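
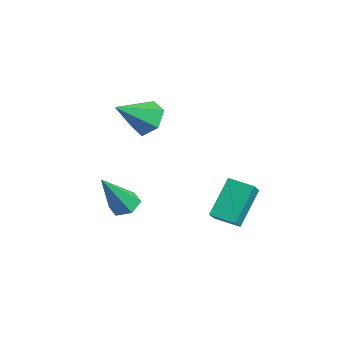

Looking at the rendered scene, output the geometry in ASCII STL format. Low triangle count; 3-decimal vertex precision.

solid 
facet normal -0.189 0.514 -0.837
outer loop
vertex 0.586 -0.588 -3.917
vertex 0.315 -0.142 -3.582
vertex 0.923 -0.114 -3.702
endloop
endfacet
facet normal 0.839 -0.512 -0.186
outer loop
vertex 0.586 -0.588 -3.917
vertex 0.923 -0.114 -3.702
vertex 0.685 -1.138 -1.958
endloop
endfacet
facet normal -0.189 0.514 -0.837
outer loop
vertex 0.923 -0.114 -3.702
vertex 0.315 -0.142 -3.582
vertex 0.652 0.332 -3.367
endloop
endfacet
facet normal 0.898 0.315 0.307
outer loop
vertex 0.923 -0.114 -3.702
vertex 0.652 0.332 -3.367
vertex 0.685 -1.138 -1.958
endloop
endfacet
facet normal -0.189 0.514 -0.837
outer loop
vertex 0.652 0.332 -3.367
vertex 0.315 -0.142 -3.582
vertex 0.045 0.304 -3.247
endloop
endfacet
facet normal 0.110 0.689 0.716
outer loop
vertex 0.652 0.332 -3.367
vertex 0.045 0.304 -3.247
vertex 0.685 -1.138 -1.958
endloop
endfacet
facet normal -0.191 0.513 -0.837
outer loop
vertex 0.045 0.304 -3.247
vertex 0.315 -0.142 -3.582
vertex -0.292 -0.171 -3.461
endloop
endfacet
facet normal -0.737 0.238 0.632
outer loop
vertex 0.045 0.304 -3.247
vertex -0.292 -0.171 -3.461
vertex 0.685 -1.138 -1.958
endloop
endfacet
facet normal -0.191 0.513 -0.837
outer loop
vertex -0.292 -0.171 -3.461
vertex 0.315 -0.142 -3.582
vertex -0.021 -0.616 -3.796
endloop
endfacet
facet normal -0.796 -0.589 0.138
outer loop
vertex -0.292 -0.171 -3.461
vertex -0.021 -0.616 -3.796
vertex 0.685 -1.138 -1.958
endloop
endfacet
facet normal -0.191 0.513 -0.837
outer loop
vertex -0.021 -0.616 -3.796
vertex 0.315 -0.142 -3.582
vertex 0.586 -0.588 -3.917
endloop
endfacet
facet normal -0.009 -0.963 -0.270
outer loop
vertex -0.021 -0.616 -3.796
vertex 0.586 -0.588 -3.917
vertex 0.685 -1.138 -1.958
endloop
endfacet
facet normal -0.665 0.444 -0.600
outer loop
vertex 0.185 4.014 -3.417
vertex 0.856 4.723 -3.636
vertex 0.759 3.054 -4.763
endloop
endfacet
facet normal -0.670 -0.709 0.220
outer loop
vertex 1.624 2.477 -3.984
vertex 0.185 4.014 -3.417
vertex 0.759 3.054 -4.763
endloop
endfacet
facet normal -0.666 0.444 -0.600
outer loop
vertex 0.759 3.054 -4.763
vertex 0.856 4.723 -3.636
vertex 1.429 3.763 -4.983
endloop
endfacet
facet normal 0.327 -0.548 -0.770
outer loop
vertex 1.429 3.763 -4.983
vertex 1.624 2.477 -3.984
vertex 0.759 3.054 -4.763
endloop
endfacet
facet normal -0.328 0.548 0.770
outer loop
vertex 0.185 4.014 -3.417
vertex 1.721 4.146 -2.857
vertex 0.856 4.723 -3.636
endloop
endfacet
facet normal -0.670 -0.709 0.220
outer loop
vertex 1.051 3.437 -2.637
vertex 0.185 4.014 -3.417
vertex 1.624 2.477 -3.984
endloop
endfacet
facet normal -0.328 0.548 0.769
outer loop
vertex 1.051 3.437 -2.637
vertex 1.721 4.146 -2.857
vertex 0.185 4.014 -3.417
endloop
endfacet
facet normal 0.671 0.709 -0.220
outer loop
vertex 0.856 4.723 -3.636
vertex 1.721 4.146 -2.857
vertex 1.429 3.763 -4.983
endloop
endfacet
facet normal 0.328 -0.548 -0.769
outer loop
vertex 2.295 3.186 -4.203
vertex 1.624 2.477 -3.984
vertex 1.429 3.763 -4.983
endloop
endfacet
facet normal 0.670 0.709 -0.220
outer loop
vertex 1.429 3.763 -4.983
vertex 1.721 4.146 -2.857
vertex 2.295 3.186 -4.203
endloop
endfacet
facet normal 0.665 -0.444 0.600
outer loop
vertex 2.295 3.186 -4.203
vertex 1.051 3.437 -2.637
vertex 1.624 2.477 -3.984
endloop
endfacet
facet normal 0.666 -0.443 0.600
outer loop
vertex 1.721 4.146 -2.857
vertex 1.051 3.437 -2.637
vertex 2.295 3.186 -4.203
endloop
endfacet
facet normal -0.128 0.816 -0.563
outer loop
vertex -0.15 1.287 -0.292
vertex -0.962 1.223 -0.2
vertex -0.522 1.661 0.335
endloop
endfacet
facet normal 0.858 -0.009 0.514
outer loop
vertex -0.15 1.287 -0.292
vertex -0.522 1.661 0.335
vertex -0.758 -0.083 0.7
endloop
endfacet
facet normal -0.128 0.816 -0.563
outer loop
vertex -0.522 1.661 0.335
vertex -0.962 1.223 -0.2
vertex -1.334 1.598 0.428
endloop
endfacet
facet normal 0.097 0.191 0.977
outer loop
vertex -0.522 1.661 0.335
vertex -1.334 1.598 0.428
vertex -0.758 -0.083 0.7
endloop
endfacet
facet normal -0.127 0.817 -0.563
outer loop
vertex -1.334 1.598 0.428
vertex -0.962 1.223 -0.2
vertex -1.775 1.16 -0.108
endloop
endfacet
facet normal -0.710 -0.131 0.692
outer loop
vertex -1.334 1.598 0.428
vertex -1.775 1.16 -0.108
vertex -0.758 -0.083 0.7
endloop
endfacet
facet normal -0.127 0.817 -0.563
outer loop
vertex -1.775 1.16 -0.108
vertex -0.962 1.223 -0.2
vertex -1.403 0.786 -0.735
endloop
endfacet
facet normal -0.754 -0.654 -0.057
outer loop
vertex -1.775 1.16 -0.108
vertex -1.403 0.786 -0.735
vertex -0.758 -0.083 0.7
endloop
endfacet
facet normal -0.128 0.817 -0.562
outer loop
vertex -1.403 0.786 -0.735
vertex -0.962 1.223 -0.2
vertex -0.591 0.849 -0.828
endloop
endfacet
facet normal 0.007 -0.854 -0.520
outer loop
vertex -1.403 0.786 -0.735
vertex -0.591 0.849 -0.828
vertex -0.758 -0.083 0.7
endloop
endfacet
facet normal -0.128 0.817 -0.562
outer loop
vertex -0.591 0.849 -0.828
vertex -0.962 1.223 -0.2
vertex -0.15 1.287 -0.292
endloop
endfacet
facet normal 0.814 -0.531 -0.235
outer loop
vertex -0.591 0.849 -0.828
vertex -0.15 1.287 -0.292
vertex -0.758 -0.083 0.7
endloop
endfacet

endsolid


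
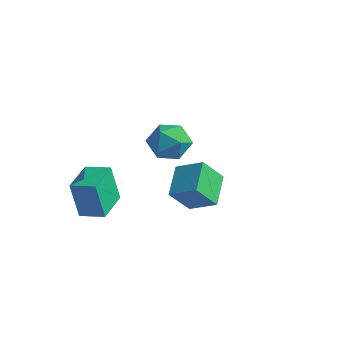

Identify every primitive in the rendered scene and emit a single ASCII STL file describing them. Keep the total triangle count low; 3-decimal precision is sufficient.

solid 
facet normal -0.937 -0.268 -0.223
outer loop
vertex -0.942 -3.493 1.07
vertex -1.327 -2.117 1.032
vertex -0.589 -3.437 -0.48
endloop
endfacet
facet normal 0.270 -0.963 0.027
outer loop
vertex 0.367 -3.163 -0.252
vertex -0.942 -3.493 1.07
vertex -0.589 -3.437 -0.48
endloop
endfacet
facet normal -0.937 -0.268 -0.223
outer loop
vertex -0.589 -3.437 -0.48
vertex -1.327 -2.117 1.032
vertex -0.974 -2.06 -0.517
endloop
endfacet
facet normal 0.222 0.036 -0.974
outer loop
vertex -0.974 -2.06 -0.517
vertex 0.367 -3.163 -0.252
vertex -0.589 -3.437 -0.48
endloop
endfacet
facet normal -0.222 -0.035 0.974
outer loop
vertex -0.942 -3.493 1.07
vertex -0.371 -1.843 1.26
vertex -1.327 -2.117 1.032
endloop
endfacet
facet normal 0.269 -0.963 0.026
outer loop
vertex 0.014 -3.22 1.297
vertex -0.942 -3.493 1.07
vertex 0.367 -3.163 -0.252
endloop
endfacet
facet normal -0.221 -0.036 0.975
outer loop
vertex 0.014 -3.22 1.297
vertex -0.371 -1.843 1.26
vertex -0.942 -3.493 1.07
endloop
endfacet
facet normal -0.270 0.963 -0.026
outer loop
vertex -1.327 -2.117 1.032
vertex -0.371 -1.843 1.26
vertex -0.974 -2.06 -0.517
endloop
endfacet
facet normal 0.221 0.035 -0.975
outer loop
vertex -0.018 -1.787 -0.29
vertex 0.367 -3.163 -0.252
vertex -0.974 -2.06 -0.517
endloop
endfacet
facet normal -0.269 0.963 -0.026
outer loop
vertex -0.974 -2.06 -0.517
vertex -0.371 -1.843 1.26
vertex -0.018 -1.787 -0.29
endloop
endfacet
facet normal 0.937 0.268 0.223
outer loop
vertex -0.018 -1.787 -0.29
vertex 0.014 -3.22 1.297
vertex 0.367 -3.163 -0.252
endloop
endfacet
facet normal 0.937 0.268 0.223
outer loop
vertex -0.371 -1.843 1.26
vertex 0.014 -3.22 1.297
vertex -0.018 -1.787 -0.29
endloop
endfacet
facet normal -0.348 -0.501 0.793
outer loop
vertex 3.703 -1.904 3.507
vertex 2.706 -2.119 2.934
vertex 4.227 -3.037 3.021
endloop
endfacet
facet normal 0.852 0.184 0.490
outer loop
vertex 4.654 -2.421 2.046
vertex 3.703 -1.904 3.507
vertex 4.227 -3.037 3.021
endloop
endfacet
facet normal -0.347 -0.501 0.793
outer loop
vertex 4.227 -3.037 3.021
vertex 2.706 -2.119 2.934
vertex 3.229 -3.252 2.448
endloop
endfacet
facet normal 0.391 -0.846 -0.363
outer loop
vertex 3.229 -3.252 2.448
vertex 4.654 -2.421 2.046
vertex 4.227 -3.037 3.021
endloop
endfacet
facet normal -0.391 0.846 0.363
outer loop
vertex 3.703 -1.904 3.507
vertex 3.133 -1.503 1.959
vertex 2.706 -2.119 2.934
endloop
endfacet
facet normal 0.852 0.183 0.490
outer loop
vertex 4.131 -1.288 2.532
vertex 3.703 -1.904 3.507
vertex 4.654 -2.421 2.046
endloop
endfacet
facet normal -0.391 0.846 0.363
outer loop
vertex 4.131 -1.288 2.532
vertex 3.133 -1.503 1.959
vertex 3.703 -1.904 3.507
endloop
endfacet
facet normal -0.853 -0.184 -0.489
outer loop
vertex 2.706 -2.119 2.934
vertex 3.133 -1.503 1.959
vertex 3.229 -3.252 2.448
endloop
endfacet
facet normal 0.391 -0.846 -0.363
outer loop
vertex 3.657 -2.636 1.473
vertex 4.654 -2.421 2.046
vertex 3.229 -3.252 2.448
endloop
endfacet
facet normal -0.852 -0.184 -0.490
outer loop
vertex 3.229 -3.252 2.448
vertex 3.133 -1.503 1.959
vertex 3.657 -2.636 1.473
endloop
endfacet
facet normal 0.348 0.501 -0.793
outer loop
vertex 3.657 -2.636 1.473
vertex 4.131 -1.288 2.532
vertex 4.654 -2.421 2.046
endloop
endfacet
facet normal 0.347 0.501 -0.793
outer loop
vertex 3.133 -1.503 1.959
vertex 4.131 -1.288 2.532
vertex 3.657 -2.636 1.473
endloop
endfacet
facet normal -0.730 0.683 0.017
outer loop
vertex -0.789 1.556 0.428
vertex -0.736 1.59 1.351
vertex -0.217 2.157 0.836
endloop
endfacet
facet normal -0.350 0.731 -0.586
outer loop
vertex -0.789 1.556 0.428
vertex -0.217 2.157 0.836
vertex 0.061 1.69 0.087
endloop
endfacet
facet normal -0.384 0.100 -0.918
outer loop
vertex -0.789 1.556 0.428
vertex 0.061 1.69 0.087
vertex -0.287 0.834 0.139
endloop
endfacet
facet normal -0.784 -0.337 -0.521
outer loop
vertex -0.789 1.556 0.428
vertex -0.287 0.834 0.139
vertex -0.779 0.772 0.92
endloop
endfacet
facet normal -0.998 0.023 0.056
outer loop
vertex -0.789 1.556 0.428
vertex -0.779 0.772 0.92
vertex -0.736 1.59 1.351
endloop
endfacet
facet normal 0.330 0.851 -0.408
outer loop
vertex 0.061 1.69 0.087
vertex -0.217 2.157 0.836
vertex 0.639 1.808 0.8
endloop
endfacet
facet normal -0.284 0.774 0.566
outer loop
vertex -0.217 2.157 0.836
vertex -0.736 1.59 1.351
vertex 0.147 1.746 1.581
endloop
endfacet
facet normal -0.718 -0.295 0.631
outer loop
vertex -0.736 1.59 1.351
vertex -0.779 0.772 0.92
vertex -0.201 0.89 1.633
endloop
endfacet
facet normal -0.371 -0.878 -0.303
outer loop
vertex -0.779 0.772 0.92
vertex -0.287 0.834 0.139
vertex 0.077 0.423 0.884
endloop
endfacet
facet normal 0.276 -0.170 -0.946
outer loop
vertex -0.287 0.834 0.139
vertex 0.061 1.69 0.087
vertex 0.596 0.99 0.369
endloop
endfacet
facet normal 0.784 0.337 0.521
outer loop
vertex 0.649 1.024 1.292
vertex 0.639 1.808 0.8
vertex 0.147 1.746 1.581
endloop
endfacet
facet normal 0.384 -0.100 0.918
outer loop
vertex 0.649 1.024 1.292
vertex 0.147 1.746 1.581
vertex -0.201 0.89 1.633
endloop
endfacet
facet normal 0.350 -0.731 0.586
outer loop
vertex 0.649 1.024 1.292
vertex -0.201 0.89 1.633
vertex 0.077 0.423 0.884
endloop
endfacet
facet normal 0.730 -0.683 -0.017
outer loop
vertex 0.649 1.024 1.292
vertex 0.077 0.423 0.884
vertex 0.596 0.99 0.369
endloop
endfacet
facet normal 0.998 -0.023 -0.056
outer loop
vertex 0.649 1.024 1.292
vertex 0.596 0.99 0.369
vertex 0.639 1.808 0.8
endloop
endfacet
facet normal 0.371 0.878 0.303
outer loop
vertex 0.147 1.746 1.581
vertex 0.639 1.808 0.8
vertex -0.217 2.157 0.836
endloop
endfacet
facet normal -0.276 0.170 0.946
outer loop
vertex -0.201 0.89 1.633
vertex 0.147 1.746 1.581
vertex -0.736 1.59 1.351
endloop
endfacet
facet normal -0.330 -0.851 0.408
outer loop
vertex 0.077 0.423 0.884
vertex -0.201 0.89 1.633
vertex -0.779 0.772 0.92
endloop
endfacet
facet normal 0.284 -0.774 -0.566
outer loop
vertex 0.596 0.99 0.369
vertex 0.077 0.423 0.884
vertex -0.287 0.834 0.139
endloop
endfacet
facet normal 0.718 0.295 -0.631
outer loop
vertex 0.639 1.808 0.8
vertex 0.596 0.99 0.369
vertex 0.061 1.69 0.087
endloop
endfacet

endsolid


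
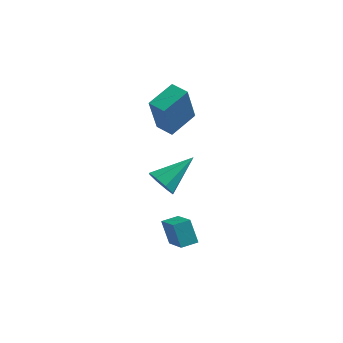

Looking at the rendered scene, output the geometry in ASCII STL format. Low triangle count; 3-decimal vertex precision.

solid 
facet normal -0.603 -0.640 -0.477
outer loop
vertex -2.801 -3.795 0.776
vertex -3.335 -3.71 1.337
vertex -3.182 -3.351 0.662
endloop
endfacet
facet normal 0.658 0.400 -0.638
outer loop
vertex -2.801 -3.795 0.776
vertex -3.182 -3.351 0.662
vertex -2.165 -2.47 2.263
endloop
endfacet
facet normal -0.602 -0.640 -0.477
outer loop
vertex -3.182 -3.351 0.662
vertex -3.335 -3.71 1.337
vertex -3.654 -3.117 0.944
endloop
endfacet
facet normal 0.102 0.843 -0.529
outer loop
vertex -3.182 -3.351 0.662
vertex -3.654 -3.117 0.944
vertex -2.165 -2.47 2.263
endloop
endfacet
facet normal -0.604 -0.640 -0.475
outer loop
vertex -3.654 -3.117 0.944
vertex -3.335 -3.71 1.337
vertex -3.938 -3.23 1.457
endloop
endfacet
facet normal -0.389 0.921 -0.013
outer loop
vertex -3.654 -3.117 0.944
vertex -3.938 -3.23 1.457
vertex -2.165 -2.47 2.263
endloop
endfacet
facet normal -0.604 -0.639 -0.477
outer loop
vertex -3.938 -3.23 1.457
vertex -3.335 -3.71 1.337
vertex -3.869 -3.625 1.899
endloop
endfacet
facet normal -0.530 0.590 0.610
outer loop
vertex -3.938 -3.23 1.457
vertex -3.869 -3.625 1.899
vertex -2.165 -2.47 2.263
endloop
endfacet
facet normal -0.604 -0.639 -0.477
outer loop
vertex -3.869 -3.625 1.899
vertex -3.335 -3.71 1.337
vertex -3.488 -4.07 2.013
endloop
endfacet
facet normal -0.238 0.045 0.970
outer loop
vertex -3.869 -3.625 1.899
vertex -3.488 -4.07 2.013
vertex -2.165 -2.47 2.263
endloop
endfacet
facet normal -0.602 -0.640 -0.477
outer loop
vertex -3.488 -4.07 2.013
vertex -3.335 -3.71 1.337
vertex -3.016 -4.304 1.731
endloop
endfacet
facet normal 0.318 -0.397 0.861
outer loop
vertex -3.488 -4.07 2.013
vertex -3.016 -4.304 1.731
vertex -2.165 -2.47 2.263
endloop
endfacet
facet normal -0.603 -0.640 -0.476
outer loop
vertex -3.016 -4.304 1.731
vertex -3.335 -3.71 1.337
vertex -2.732 -4.19 1.218
endloop
endfacet
facet normal 0.810 -0.475 0.343
outer loop
vertex -3.016 -4.304 1.731
vertex -2.732 -4.19 1.218
vertex -2.165 -2.47 2.263
endloop
endfacet
facet normal -0.603 -0.639 -0.477
outer loop
vertex -2.732 -4.19 1.218
vertex -3.335 -3.71 1.337
vertex -2.801 -3.795 0.776
endloop
endfacet
facet normal 0.950 -0.145 -0.277
outer loop
vertex -2.732 -4.19 1.218
vertex -2.801 -3.795 0.776
vertex -2.165 -2.47 2.263
endloop
endfacet
facet normal -0.448 0.702 -0.553
outer loop
vertex -3.453 -3.121 -1.819
vertex -2.795 -2.653 -1.758
vertex -2.999 -3.628 -2.831
endloop
endfacet
facet normal -0.812 -0.578 -0.075
outer loop
vertex -2.245 -4.807 -1.902
vertex -3.453 -3.121 -1.819
vertex -2.999 -3.628 -2.831
endloop
endfacet
facet normal -0.448 0.702 -0.553
outer loop
vertex -2.999 -3.628 -2.831
vertex -2.795 -2.653 -1.758
vertex -2.341 -3.16 -2.77
endloop
endfacet
facet normal 0.373 -0.416 -0.830
outer loop
vertex -2.341 -3.16 -2.77
vertex -2.245 -4.807 -1.902
vertex -2.999 -3.628 -2.831
endloop
endfacet
facet normal -0.373 0.416 0.830
outer loop
vertex -3.453 -3.121 -1.819
vertex -2.041 -3.832 -0.829
vertex -2.795 -2.653 -1.758
endloop
endfacet
facet normal -0.812 -0.578 -0.075
outer loop
vertex -2.699 -4.3 -0.89
vertex -3.453 -3.121 -1.819
vertex -2.245 -4.807 -1.902
endloop
endfacet
facet normal -0.373 0.416 0.830
outer loop
vertex -2.699 -4.3 -0.89
vertex -2.041 -3.832 -0.829
vertex -3.453 -3.121 -1.819
endloop
endfacet
facet normal 0.812 0.578 0.075
outer loop
vertex -2.795 -2.653 -1.758
vertex -2.041 -3.832 -0.829
vertex -2.341 -3.16 -2.77
endloop
endfacet
facet normal 0.373 -0.416 -0.830
outer loop
vertex -1.587 -4.339 -1.841
vertex -2.245 -4.807 -1.902
vertex -2.341 -3.16 -2.77
endloop
endfacet
facet normal 0.812 0.578 0.075
outer loop
vertex -2.341 -3.16 -2.77
vertex -2.041 -3.832 -0.829
vertex -1.587 -4.339 -1.841
endloop
endfacet
facet normal 0.448 -0.702 0.553
outer loop
vertex -1.587 -4.339 -1.841
vertex -2.699 -4.3 -0.89
vertex -2.245 -4.807 -1.902
endloop
endfacet
facet normal 0.448 -0.702 0.553
outer loop
vertex -2.041 -3.832 -0.829
vertex -2.699 -4.3 -0.89
vertex -1.587 -4.339 -1.841
endloop
endfacet
facet normal -0.850 0.525 0.043
outer loop
vertex -4.788 0.744 2.956
vertex -3.976 2.023 3.404
vertex -4.543 1.31 0.896
endloop
endfacet
facet normal -0.514 -0.810 -0.284
outer loop
vertex -3.744 0.817 0.856
vertex -4.788 0.744 2.956
vertex -4.543 1.31 0.896
endloop
endfacet
facet normal -0.850 0.525 0.043
outer loop
vertex -4.543 1.31 0.896
vertex -3.976 2.023 3.404
vertex -3.731 2.589 1.345
endloop
endfacet
facet normal 0.115 0.263 -0.958
outer loop
vertex -3.731 2.589 1.345
vertex -3.744 0.817 0.856
vertex -4.543 1.31 0.896
endloop
endfacet
facet normal -0.114 -0.263 0.958
outer loop
vertex -4.788 0.744 2.956
vertex -3.177 1.53 3.364
vertex -3.976 2.023 3.404
endloop
endfacet
facet normal -0.514 -0.809 -0.284
outer loop
vertex -3.989 0.251 2.915
vertex -4.788 0.744 2.956
vertex -3.744 0.817 0.856
endloop
endfacet
facet normal -0.114 -0.264 0.958
outer loop
vertex -3.989 0.251 2.915
vertex -3.177 1.53 3.364
vertex -4.788 0.744 2.956
endloop
endfacet
facet normal 0.514 0.810 0.284
outer loop
vertex -3.976 2.023 3.404
vertex -3.177 1.53 3.364
vertex -3.731 2.589 1.345
endloop
endfacet
facet normal 0.113 0.264 -0.958
outer loop
vertex -2.932 2.096 1.304
vertex -3.744 0.817 0.856
vertex -3.731 2.589 1.345
endloop
endfacet
facet normal 0.514 0.810 0.284
outer loop
vertex -3.731 2.589 1.345
vertex -3.177 1.53 3.364
vertex -2.932 2.096 1.304
endloop
endfacet
facet normal 0.850 -0.525 -0.043
outer loop
vertex -2.932 2.096 1.304
vertex -3.989 0.251 2.915
vertex -3.744 0.817 0.856
endloop
endfacet
facet normal 0.850 -0.525 -0.043
outer loop
vertex -3.177 1.53 3.364
vertex -3.989 0.251 2.915
vertex -2.932 2.096 1.304
endloop
endfacet

endsolid


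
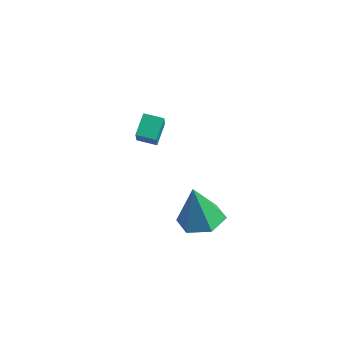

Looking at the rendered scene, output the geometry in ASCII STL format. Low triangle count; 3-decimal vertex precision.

solid 
facet normal -0.938 -0.315 0.145
outer loop
vertex -1.646 1.572 0.734
vertex -1.865 2.501 1.339
vertex -2.0 2.156 -0.289
endloop
endfacet
facet normal 0.193 -0.822 -0.536
outer loop
vertex -1.155 2.439 -0.419
vertex -1.646 1.572 0.734
vertex -2.0 2.156 -0.289
endloop
endfacet
facet normal -0.938 -0.315 0.144
outer loop
vertex -2.0 2.156 -0.289
vertex -1.865 2.501 1.339
vertex -2.218 3.084 0.316
endloop
endfacet
facet normal -0.287 0.475 -0.832
outer loop
vertex -2.218 3.084 0.316
vertex -1.155 2.439 -0.419
vertex -2.0 2.156 -0.289
endloop
endfacet
facet normal 0.287 -0.474 0.832
outer loop
vertex -1.646 1.572 0.734
vertex -1.02 2.784 1.209
vertex -1.865 2.501 1.339
endloop
endfacet
facet normal 0.194 -0.822 -0.535
outer loop
vertex -0.802 1.856 0.604
vertex -1.646 1.572 0.734
vertex -1.155 2.439 -0.419
endloop
endfacet
facet normal 0.288 -0.475 0.832
outer loop
vertex -0.802 1.856 0.604
vertex -1.02 2.784 1.209
vertex -1.646 1.572 0.734
endloop
endfacet
facet normal -0.193 0.822 0.535
outer loop
vertex -1.865 2.501 1.339
vertex -1.02 2.784 1.209
vertex -2.218 3.084 0.316
endloop
endfacet
facet normal -0.288 0.474 -0.832
outer loop
vertex -1.374 3.368 0.186
vertex -1.155 2.439 -0.419
vertex -2.218 3.084 0.316
endloop
endfacet
facet normal -0.194 0.822 0.536
outer loop
vertex -2.218 3.084 0.316
vertex -1.02 2.784 1.209
vertex -1.374 3.368 0.186
endloop
endfacet
facet normal 0.938 0.315 -0.144
outer loop
vertex -1.374 3.368 0.186
vertex -0.802 1.856 0.604
vertex -1.155 2.439 -0.419
endloop
endfacet
facet normal 0.938 0.315 -0.145
outer loop
vertex -1.02 2.784 1.209
vertex -0.802 1.856 0.604
vertex -1.374 3.368 0.186
endloop
endfacet
facet normal 0.199 0.038 -0.979
outer loop
vertex 4.52 -1.237 0.974
vertex 3.643 -1.675 0.779
vertex 3.704 -0.678 0.83
endloop
endfacet
facet normal 0.406 0.733 0.546
outer loop
vertex 4.52 -1.237 0.974
vertex 3.704 -0.678 0.83
vertex 3.277 -1.745 2.581
endloop
endfacet
facet normal 0.199 0.038 -0.979
outer loop
vertex 3.704 -0.678 0.83
vertex 3.643 -1.675 0.779
vertex 2.826 -1.117 0.635
endloop
endfacet
facet normal -0.480 0.796 0.368
outer loop
vertex 3.704 -0.678 0.83
vertex 2.826 -1.117 0.635
vertex 3.277 -1.745 2.581
endloop
endfacet
facet normal 0.199 0.038 -0.979
outer loop
vertex 2.826 -1.117 0.635
vertex 3.643 -1.675 0.779
vertex 2.765 -2.113 0.584
endloop
endfacet
facet normal -0.970 0.047 0.240
outer loop
vertex 2.826 -1.117 0.635
vertex 2.765 -2.113 0.584
vertex 3.277 -1.745 2.581
endloop
endfacet
facet normal 0.199 0.038 -0.979
outer loop
vertex 2.765 -2.113 0.584
vertex 3.643 -1.675 0.779
vertex 3.582 -2.672 0.728
endloop
endfacet
facet normal -0.575 -0.766 0.288
outer loop
vertex 2.765 -2.113 0.584
vertex 3.582 -2.672 0.728
vertex 3.277 -1.745 2.581
endloop
endfacet
facet normal 0.199 0.038 -0.979
outer loop
vertex 3.582 -2.672 0.728
vertex 3.643 -1.675 0.779
vertex 4.459 -2.234 0.923
endloop
endfacet
facet normal 0.310 -0.829 0.466
outer loop
vertex 3.582 -2.672 0.728
vertex 4.459 -2.234 0.923
vertex 3.277 -1.745 2.581
endloop
endfacet
facet normal 0.199 0.038 -0.979
outer loop
vertex 4.459 -2.234 0.923
vertex 3.643 -1.675 0.779
vertex 4.52 -1.237 0.974
endloop
endfacet
facet normal 0.800 -0.079 0.594
outer loop
vertex 4.459 -2.234 0.923
vertex 4.52 -1.237 0.974
vertex 3.277 -1.745 2.581
endloop
endfacet

endsolid


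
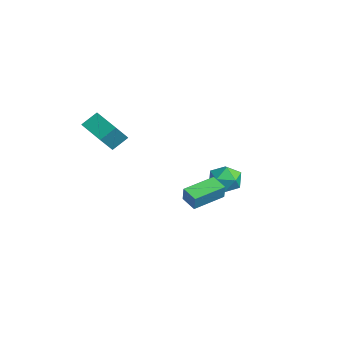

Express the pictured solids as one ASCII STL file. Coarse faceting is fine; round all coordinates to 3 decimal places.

solid 
facet normal -0.241 0.545 0.803
outer loop
vertex -0.292 4.158 -2.002
vertex -1.209 3.558 -1.87
vertex -0.271 3.247 -1.378
endloop
endfacet
facet normal 0.468 0.507 0.724
outer loop
vertex -0.292 4.158 -2.002
vertex -0.271 3.247 -1.378
vertex 0.563 3.463 -2.068
endloop
endfacet
facet normal 0.632 0.770 0.083
outer loop
vertex -0.292 4.158 -2.002
vertex 0.563 3.463 -2.068
vertex 0.141 3.908 -2.986
endloop
endfacet
facet normal 0.025 0.971 -0.236
outer loop
vertex -0.292 4.158 -2.002
vertex 0.141 3.908 -2.986
vertex -0.955 3.966 -2.863
endloop
endfacet
facet normal -0.514 0.832 0.210
outer loop
vertex -0.292 4.158 -2.002
vertex -0.955 3.966 -2.863
vertex -1.209 3.558 -1.87
endloop
endfacet
facet normal 0.654 -0.182 0.734
outer loop
vertex 0.563 3.463 -2.068
vertex -0.271 3.247 -1.378
vertex 0.175 2.434 -1.977
endloop
endfacet
facet normal -0.492 -0.120 0.862
outer loop
vertex -0.271 3.247 -1.378
vertex -1.209 3.558 -1.87
vertex -0.921 2.492 -1.854
endloop
endfacet
facet normal -0.934 0.344 -0.098
outer loop
vertex -1.209 3.558 -1.87
vertex -0.955 3.966 -2.863
vertex -1.343 2.937 -2.772
endloop
endfacet
facet normal -0.062 0.570 -0.819
outer loop
vertex -0.955 3.966 -2.863
vertex 0.141 3.908 -2.986
vertex -0.509 3.153 -3.462
endloop
endfacet
facet normal 0.921 0.244 -0.305
outer loop
vertex 0.141 3.908 -2.986
vertex 0.563 3.463 -2.068
vertex 0.429 2.842 -2.97
endloop
endfacet
facet normal -0.025 -0.971 0.236
outer loop
vertex -0.488 2.242 -2.838
vertex 0.175 2.434 -1.977
vertex -0.921 2.492 -1.854
endloop
endfacet
facet normal -0.632 -0.770 -0.083
outer loop
vertex -0.488 2.242 -2.838
vertex -0.921 2.492 -1.854
vertex -1.343 2.937 -2.772
endloop
endfacet
facet normal -0.468 -0.507 -0.724
outer loop
vertex -0.488 2.242 -2.838
vertex -1.343 2.937 -2.772
vertex -0.509 3.153 -3.462
endloop
endfacet
facet normal 0.241 -0.545 -0.803
outer loop
vertex -0.488 2.242 -2.838
vertex -0.509 3.153 -3.462
vertex 0.429 2.842 -2.97
endloop
endfacet
facet normal 0.514 -0.832 -0.210
outer loop
vertex -0.488 2.242 -2.838
vertex 0.429 2.842 -2.97
vertex 0.175 2.434 -1.977
endloop
endfacet
facet normal 0.062 -0.570 0.819
outer loop
vertex -0.921 2.492 -1.854
vertex 0.175 2.434 -1.977
vertex -0.271 3.247 -1.378
endloop
endfacet
facet normal -0.921 -0.244 0.305
outer loop
vertex -1.343 2.937 -2.772
vertex -0.921 2.492 -1.854
vertex -1.209 3.558 -1.87
endloop
endfacet
facet normal -0.654 0.182 -0.734
outer loop
vertex -0.509 3.153 -3.462
vertex -1.343 2.937 -2.772
vertex -0.955 3.966 -2.863
endloop
endfacet
facet normal 0.492 0.120 -0.862
outer loop
vertex 0.429 2.842 -2.97
vertex -0.509 3.153 -3.462
vertex 0.141 3.908 -2.986
endloop
endfacet
facet normal 0.934 -0.344 0.098
outer loop
vertex 0.175 2.434 -1.977
vertex 0.429 2.842 -2.97
vertex 0.563 3.463 -2.068
endloop
endfacet
facet normal -0.921 -0.256 0.294
outer loop
vertex 3.481 -0.863 -0.269
vertex 3.04 1.083 0.047
vertex 3.145 -0.78 -1.249
endloop
endfacet
facet normal 0.218 -0.963 -0.156
outer loop
vertex 4.14 -0.503 -1.567
vertex 3.481 -0.863 -0.269
vertex 3.145 -0.78 -1.249
endloop
endfacet
facet normal -0.921 -0.256 0.293
outer loop
vertex 3.145 -0.78 -1.249
vertex 3.04 1.083 0.047
vertex 2.705 1.166 -0.934
endloop
endfacet
facet normal -0.323 0.079 -0.943
outer loop
vertex 2.705 1.166 -0.934
vertex 4.14 -0.503 -1.567
vertex 3.145 -0.78 -1.249
endloop
endfacet
facet normal 0.324 -0.080 0.943
outer loop
vertex 3.481 -0.863 -0.269
vertex 4.035 1.36 -0.271
vertex 3.04 1.083 0.047
endloop
endfacet
facet normal 0.219 -0.963 -0.156
outer loop
vertex 4.475 -0.586 -0.586
vertex 3.481 -0.863 -0.269
vertex 4.14 -0.503 -1.567
endloop
endfacet
facet normal 0.323 -0.080 0.943
outer loop
vertex 4.475 -0.586 -0.586
vertex 4.035 1.36 -0.271
vertex 3.481 -0.863 -0.269
endloop
endfacet
facet normal -0.218 0.963 0.156
outer loop
vertex 3.04 1.083 0.047
vertex 4.035 1.36 -0.271
vertex 2.705 1.166 -0.934
endloop
endfacet
facet normal -0.323 0.080 -0.943
outer loop
vertex 3.699 1.443 -1.251
vertex 4.14 -0.503 -1.567
vertex 2.705 1.166 -0.934
endloop
endfacet
facet normal -0.219 0.963 0.156
outer loop
vertex 2.705 1.166 -0.934
vertex 4.035 1.36 -0.271
vertex 3.699 1.443 -1.251
endloop
endfacet
facet normal 0.921 0.256 -0.293
outer loop
vertex 3.699 1.443 -1.251
vertex 4.475 -0.586 -0.586
vertex 4.14 -0.503 -1.567
endloop
endfacet
facet normal 0.921 0.256 -0.294
outer loop
vertex 4.035 1.36 -0.271
vertex 4.475 -0.586 -0.586
vertex 3.699 1.443 -1.251
endloop
endfacet
facet normal -0.330 0.555 -0.764
outer loop
vertex -1.712 -3.325 2.835
vertex 0.085 -2.834 2.414
vertex -1.624 -4.275 2.107
endloop
endfacet
facet normal -0.941 -0.256 0.221
outer loop
vertex -1.105 -5.146 3.306
vertex -1.712 -3.325 2.835
vertex -1.624 -4.275 2.107
endloop
endfacet
facet normal -0.330 0.555 -0.764
outer loop
vertex -1.624 -4.275 2.107
vertex 0.085 -2.834 2.414
vertex 0.173 -3.784 1.686
endloop
endfacet
facet normal 0.074 -0.791 -0.607
outer loop
vertex 0.173 -3.784 1.686
vertex -1.105 -5.146 3.306
vertex -1.624 -4.275 2.107
endloop
endfacet
facet normal -0.074 0.791 0.607
outer loop
vertex -1.712 -3.325 2.835
vertex 0.604 -3.705 3.613
vertex 0.085 -2.834 2.414
endloop
endfacet
facet normal -0.941 -0.256 0.221
outer loop
vertex -1.193 -4.196 4.034
vertex -1.712 -3.325 2.835
vertex -1.105 -5.146 3.306
endloop
endfacet
facet normal -0.074 0.791 0.607
outer loop
vertex -1.193 -4.196 4.034
vertex 0.604 -3.705 3.613
vertex -1.712 -3.325 2.835
endloop
endfacet
facet normal 0.941 0.256 -0.221
outer loop
vertex 0.085 -2.834 2.414
vertex 0.604 -3.705 3.613
vertex 0.173 -3.784 1.686
endloop
endfacet
facet normal 0.074 -0.791 -0.607
outer loop
vertex 0.692 -4.655 2.885
vertex -1.105 -5.146 3.306
vertex 0.173 -3.784 1.686
endloop
endfacet
facet normal 0.941 0.256 -0.221
outer loop
vertex 0.173 -3.784 1.686
vertex 0.604 -3.705 3.613
vertex 0.692 -4.655 2.885
endloop
endfacet
facet normal 0.330 -0.555 0.764
outer loop
vertex 0.692 -4.655 2.885
vertex -1.193 -4.196 4.034
vertex -1.105 -5.146 3.306
endloop
endfacet
facet normal 0.330 -0.555 0.764
outer loop
vertex 0.604 -3.705 3.613
vertex -1.193 -4.196 4.034
vertex 0.692 -4.655 2.885
endloop
endfacet

endsolid


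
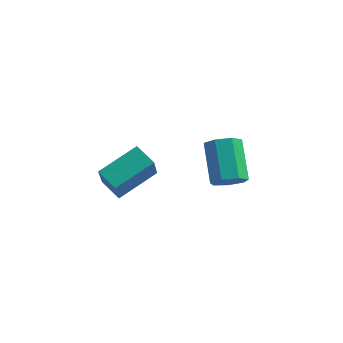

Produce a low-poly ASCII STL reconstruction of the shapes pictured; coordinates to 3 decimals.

solid 
facet normal 0.368 -0.691 -0.623
outer loop
vertex 3.582 -4.012 0.014
vertex 2.885 -4.23 -0.156
vertex 3.305 -3.706 -0.489
endloop
endfacet
facet normal 0.827 0.549 -0.122
outer loop
vertex 3.582 -4.012 0.014
vertex 3.305 -3.706 -0.489
vertex 2.893 -2.713 1.185
endloop
endfacet
facet normal 0.827 0.549 -0.122
outer loop
vertex 2.893 -2.713 1.185
vertex 3.305 -3.706 -0.489
vertex 2.616 -2.407 0.682
endloop
endfacet
facet normal -0.366 0.692 0.622
outer loop
vertex 2.893 -2.713 1.185
vertex 2.616 -2.407 0.682
vertex 2.195 -2.93 1.016
endloop
endfacet
facet normal 0.367 -0.690 -0.623
outer loop
vertex 3.305 -3.706 -0.489
vertex 2.885 -4.23 -0.156
vertex 2.712 -3.794 -0.741
endloop
endfacet
facet normal 0.183 0.710 -0.680
outer loop
vertex 3.305 -3.706 -0.489
vertex 2.712 -3.794 -0.741
vertex 2.616 -2.407 0.682
endloop
endfacet
facet normal 0.183 0.710 -0.680
outer loop
vertex 2.616 -2.407 0.682
vertex 2.712 -3.794 -0.741
vertex 2.022 -2.495 0.43
endloop
endfacet
facet normal -0.366 0.692 0.622
outer loop
vertex 2.616 -2.407 0.682
vertex 2.022 -2.495 0.43
vertex 2.195 -2.93 1.016
endloop
endfacet
facet normal 0.366 -0.691 -0.623
outer loop
vertex 2.712 -3.794 -0.741
vertex 2.885 -4.23 -0.156
vertex 2.248 -4.21 -0.552
endloop
endfacet
facet normal -0.598 0.337 -0.727
outer loop
vertex 2.712 -3.794 -0.741
vertex 2.248 -4.21 -0.552
vertex 2.022 -2.495 0.43
endloop
endfacet
facet normal -0.599 0.337 -0.726
outer loop
vertex 2.022 -2.495 0.43
vertex 2.248 -4.21 -0.552
vertex 1.559 -2.911 0.619
endloop
endfacet
facet normal -0.368 0.692 0.622
outer loop
vertex 2.022 -2.495 0.43
vertex 1.559 -2.911 0.619
vertex 2.195 -2.93 1.016
endloop
endfacet
facet normal 0.366 -0.691 -0.623
outer loop
vertex 2.248 -4.21 -0.552
vertex 2.885 -4.23 -0.156
vertex 2.264 -4.641 -0.065
endloop
endfacet
facet normal -0.930 -0.290 -0.226
outer loop
vertex 2.248 -4.21 -0.552
vertex 2.264 -4.641 -0.065
vertex 1.559 -2.911 0.619
endloop
endfacet
facet normal -0.930 -0.290 -0.226
outer loop
vertex 1.559 -2.911 0.619
vertex 2.264 -4.641 -0.065
vertex 1.575 -3.342 1.107
endloop
endfacet
facet normal -0.368 0.691 0.622
outer loop
vertex 1.559 -2.911 0.619
vertex 1.575 -3.342 1.107
vertex 2.195 -2.93 1.016
endloop
endfacet
facet normal 0.367 -0.692 -0.622
outer loop
vertex 2.264 -4.641 -0.065
vertex 2.885 -4.23 -0.156
vertex 2.747 -4.762 0.354
endloop
endfacet
facet normal -0.561 -0.699 0.445
outer loop
vertex 2.264 -4.641 -0.065
vertex 2.747 -4.762 0.354
vertex 1.575 -3.342 1.107
endloop
endfacet
facet normal -0.560 -0.698 0.445
outer loop
vertex 1.575 -3.342 1.107
vertex 2.747 -4.762 0.354
vertex 2.058 -3.463 1.525
endloop
endfacet
facet normal -0.367 0.690 0.624
outer loop
vertex 1.575 -3.342 1.107
vertex 2.058 -3.463 1.525
vertex 2.195 -2.93 1.016
endloop
endfacet
facet normal 0.367 -0.692 -0.622
outer loop
vertex 2.747 -4.762 0.354
vertex 2.885 -4.23 -0.156
vertex 3.334 -4.482 0.389
endloop
endfacet
facet normal 0.231 -0.581 0.780
outer loop
vertex 2.747 -4.762 0.354
vertex 3.334 -4.482 0.389
vertex 2.058 -3.463 1.525
endloop
endfacet
facet normal 0.231 -0.581 0.781
outer loop
vertex 2.058 -3.463 1.525
vertex 3.334 -4.482 0.389
vertex 2.644 -3.183 1.56
endloop
endfacet
facet normal -0.367 0.690 0.624
outer loop
vertex 2.058 -3.463 1.525
vertex 2.644 -3.183 1.56
vertex 2.195 -2.93 1.016
endloop
endfacet
facet normal 0.368 -0.691 -0.622
outer loop
vertex 3.334 -4.482 0.389
vertex 2.885 -4.23 -0.156
vertex 3.582 -4.012 0.014
endloop
endfacet
facet normal 0.848 -0.026 0.529
outer loop
vertex 3.334 -4.482 0.389
vertex 3.582 -4.012 0.014
vertex 2.644 -3.183 1.56
endloop
endfacet
facet normal 0.848 -0.027 0.529
outer loop
vertex 2.644 -3.183 1.56
vertex 3.582 -4.012 0.014
vertex 2.893 -2.713 1.185
endloop
endfacet
facet normal -0.366 0.691 0.623
outer loop
vertex 2.644 -3.183 1.56
vertex 2.893 -2.713 1.185
vertex 2.195 -2.93 1.016
endloop
endfacet
facet normal -0.820 0.430 0.378
outer loop
vertex -2.749 -3.416 -1.731
vertex -1.65 -1.975 -0.985
vertex -2.936 -2.561 -3.107
endloop
endfacet
facet normal -0.560 -0.735 -0.381
outer loop
vertex -2.05 -3.025 -3.515
vertex -2.749 -3.416 -1.731
vertex -2.936 -2.561 -3.107
endloop
endfacet
facet normal -0.820 0.430 0.378
outer loop
vertex -2.936 -2.561 -3.107
vertex -1.65 -1.975 -0.985
vertex -1.836 -1.12 -2.36
endloop
endfacet
facet normal -0.114 0.524 -0.844
outer loop
vertex -1.836 -1.12 -2.36
vertex -2.05 -3.025 -3.515
vertex -2.936 -2.561 -3.107
endloop
endfacet
facet normal 0.114 -0.524 0.844
outer loop
vertex -2.749 -3.416 -1.731
vertex -0.764 -2.439 -1.393
vertex -1.65 -1.975 -0.985
endloop
endfacet
facet normal -0.561 -0.735 -0.381
outer loop
vertex -1.864 -3.88 -2.14
vertex -2.749 -3.416 -1.731
vertex -2.05 -3.025 -3.515
endloop
endfacet
facet normal 0.115 -0.525 0.843
outer loop
vertex -1.864 -3.88 -2.14
vertex -0.764 -2.439 -1.393
vertex -2.749 -3.416 -1.731
endloop
endfacet
facet normal 0.561 0.735 0.381
outer loop
vertex -1.65 -1.975 -0.985
vertex -0.764 -2.439 -1.393
vertex -1.836 -1.12 -2.36
endloop
endfacet
facet normal -0.115 0.524 -0.844
outer loop
vertex -0.951 -1.584 -2.769
vertex -2.05 -3.025 -3.515
vertex -1.836 -1.12 -2.36
endloop
endfacet
facet normal 0.561 0.735 0.380
outer loop
vertex -1.836 -1.12 -2.36
vertex -0.764 -2.439 -1.393
vertex -0.951 -1.584 -2.769
endloop
endfacet
facet normal 0.820 -0.430 -0.378
outer loop
vertex -0.951 -1.584 -2.769
vertex -1.864 -3.88 -2.14
vertex -2.05 -3.025 -3.515
endloop
endfacet
facet normal 0.820 -0.430 -0.378
outer loop
vertex -0.764 -2.439 -1.393
vertex -1.864 -3.88 -2.14
vertex -0.951 -1.584 -2.769
endloop
endfacet

endsolid


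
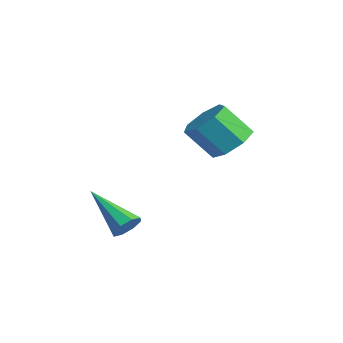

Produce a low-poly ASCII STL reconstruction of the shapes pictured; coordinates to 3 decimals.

solid 
facet normal 0.335 0.556 -0.761
outer loop
vertex -2.404 3.393 2.911
vertex -2.816 2.789 2.289
vertex -3.189 3.574 2.698
endloop
endfacet
facet normal 0.023 0.802 0.596
outer loop
vertex -2.404 3.393 2.911
vertex -3.189 3.574 2.698
vertex -2.932 2.515 4.113
endloop
endfacet
facet normal 0.022 0.802 0.596
outer loop
vertex -2.932 2.515 4.113
vertex -3.189 3.574 2.698
vertex -3.717 2.695 3.9
endloop
endfacet
facet normal -0.334 -0.556 0.761
outer loop
vertex -2.932 2.515 4.113
vertex -3.717 2.695 3.9
vertex -3.344 1.911 3.491
endloop
endfacet
facet normal 0.334 0.555 -0.761
outer loop
vertex -3.189 3.574 2.698
vertex -2.816 2.789 2.289
vertex -3.693 3.163 2.177
endloop
endfacet
facet normal -0.723 0.669 0.172
outer loop
vertex -3.189 3.574 2.698
vertex -3.693 3.163 2.177
vertex -3.717 2.695 3.9
endloop
endfacet
facet normal -0.722 0.670 0.172
outer loop
vertex -3.717 2.695 3.9
vertex -3.693 3.163 2.177
vertex -4.221 2.285 3.379
endloop
endfacet
facet normal -0.334 -0.556 0.761
outer loop
vertex -3.717 2.695 3.9
vertex -4.221 2.285 3.379
vertex -3.344 1.911 3.491
endloop
endfacet
facet normal 0.334 0.556 -0.761
outer loop
vertex -3.693 3.163 2.177
vertex -2.816 2.789 2.289
vertex -3.537 2.471 1.74
endloop
endfacet
facet normal -0.924 0.033 -0.382
outer loop
vertex -3.693 3.163 2.177
vertex -3.537 2.471 1.74
vertex -4.221 2.285 3.379
endloop
endfacet
facet normal -0.924 0.033 -0.382
outer loop
vertex -4.221 2.285 3.379
vertex -3.537 2.471 1.74
vertex -4.065 1.593 2.942
endloop
endfacet
facet normal -0.334 -0.556 0.761
outer loop
vertex -4.221 2.285 3.379
vertex -4.065 1.593 2.942
vertex -3.344 1.911 3.491
endloop
endfacet
facet normal 0.334 0.557 -0.761
outer loop
vertex -3.537 2.471 1.74
vertex -2.816 2.789 2.289
vertex -2.838 2.019 1.716
endloop
endfacet
facet normal -0.429 -0.629 -0.648
outer loop
vertex -3.537 2.471 1.74
vertex -2.838 2.019 1.716
vertex -4.065 1.593 2.942
endloop
endfacet
facet normal -0.429 -0.629 -0.648
outer loop
vertex -4.065 1.593 2.942
vertex -2.838 2.019 1.716
vertex -3.366 1.14 2.919
endloop
endfacet
facet normal -0.335 -0.555 0.761
outer loop
vertex -4.065 1.593 2.942
vertex -3.366 1.14 2.919
vertex -3.344 1.911 3.491
endloop
endfacet
facet normal 0.335 0.556 -0.761
outer loop
vertex -2.838 2.019 1.716
vertex -2.816 2.789 2.289
vertex -2.122 2.146 2.124
endloop
endfacet
facet normal 0.388 -0.817 -0.427
outer loop
vertex -2.838 2.019 1.716
vertex -2.122 2.146 2.124
vertex -3.366 1.14 2.919
endloop
endfacet
facet normal 0.389 -0.817 -0.426
outer loop
vertex -3.366 1.14 2.919
vertex -2.122 2.146 2.124
vertex -2.651 1.268 3.326
endloop
endfacet
facet normal -0.334 -0.555 0.762
outer loop
vertex -3.366 1.14 2.919
vertex -2.651 1.268 3.326
vertex -3.344 1.911 3.491
endloop
endfacet
facet normal 0.334 0.556 -0.762
outer loop
vertex -2.122 2.146 2.124
vertex -2.816 2.789 2.289
vertex -1.929 2.758 2.655
endloop
endfacet
facet normal 0.913 -0.390 0.117
outer loop
vertex -2.122 2.146 2.124
vertex -1.929 2.758 2.655
vertex -2.651 1.268 3.326
endloop
endfacet
facet normal 0.913 -0.390 0.117
outer loop
vertex -2.651 1.268 3.326
vertex -1.929 2.758 2.655
vertex -2.458 1.88 3.858
endloop
endfacet
facet normal -0.335 -0.556 0.761
outer loop
vertex -2.651 1.268 3.326
vertex -2.458 1.88 3.858
vertex -3.344 1.911 3.491
endloop
endfacet
facet normal 0.333 0.556 -0.761
outer loop
vertex -1.929 2.758 2.655
vertex -2.816 2.789 2.289
vertex -2.404 3.393 2.911
endloop
endfacet
facet normal 0.751 0.331 0.572
outer loop
vertex -1.929 2.758 2.655
vertex -2.404 3.393 2.911
vertex -2.458 1.88 3.858
endloop
endfacet
facet normal 0.751 0.331 0.572
outer loop
vertex -2.458 1.88 3.858
vertex -2.404 3.393 2.911
vertex -2.932 2.515 4.113
endloop
endfacet
facet normal -0.335 -0.556 0.761
outer loop
vertex -2.458 1.88 3.858
vertex -2.932 2.515 4.113
vertex -3.344 1.911 3.491
endloop
endfacet
facet normal 0.767 0.313 -0.561
outer loop
vertex -1.672 -2.042 -0.372
vertex -2.053 -1.637 -0.667
vertex -1.688 -1.612 -0.154
endloop
endfacet
facet normal 0.416 -0.399 0.817
outer loop
vertex -1.672 -2.042 -0.372
vertex -1.688 -1.612 -0.154
vertex -3.687 -2.303 0.527
endloop
endfacet
facet normal 0.767 0.313 -0.561
outer loop
vertex -1.688 -1.612 -0.154
vertex -2.053 -1.637 -0.667
vertex -1.918 -1.197 -0.237
endloop
endfacet
facet normal 0.212 0.303 0.929
outer loop
vertex -1.688 -1.612 -0.154
vertex -1.918 -1.197 -0.237
vertex -3.687 -2.303 0.527
endloop
endfacet
facet normal 0.766 0.313 -0.561
outer loop
vertex -1.918 -1.197 -0.237
vertex -2.053 -1.637 -0.667
vertex -2.228 -1.039 -0.572
endloop
endfacet
facet normal -0.234 0.778 0.583
outer loop
vertex -1.918 -1.197 -0.237
vertex -2.228 -1.039 -0.572
vertex -3.687 -2.303 0.527
endloop
endfacet
facet normal 0.767 0.313 -0.561
outer loop
vertex -2.228 -1.039 -0.572
vertex -2.053 -1.637 -0.667
vertex -2.435 -1.232 -0.963
endloop
endfacet
facet normal -0.663 0.749 -0.019
outer loop
vertex -2.228 -1.039 -0.572
vertex -2.435 -1.232 -0.963
vertex -3.687 -2.303 0.527
endloop
endfacet
facet normal 0.767 0.313 -0.561
outer loop
vertex -2.435 -1.232 -0.963
vertex -2.053 -1.637 -0.667
vertex -2.418 -1.662 -1.18
endloop
endfacet
facet normal -0.820 0.231 -0.523
outer loop
vertex -2.435 -1.232 -0.963
vertex -2.418 -1.662 -1.18
vertex -3.687 -2.303 0.527
endloop
endfacet
facet normal 0.767 0.313 -0.561
outer loop
vertex -2.418 -1.662 -1.18
vertex -2.053 -1.637 -0.667
vertex -2.188 -2.077 -1.097
endloop
endfacet
facet normal -0.616 -0.468 -0.634
outer loop
vertex -2.418 -1.662 -1.18
vertex -2.188 -2.077 -1.097
vertex -3.687 -2.303 0.527
endloop
endfacet
facet normal 0.767 0.312 -0.560
outer loop
vertex -2.188 -2.077 -1.097
vertex -2.053 -1.637 -0.667
vertex -1.879 -2.235 -0.762
endloop
endfacet
facet normal -0.170 -0.942 -0.288
outer loop
vertex -2.188 -2.077 -1.097
vertex -1.879 -2.235 -0.762
vertex -3.687 -2.303 0.527
endloop
endfacet
facet normal 0.766 0.312 -0.561
outer loop
vertex -1.879 -2.235 -0.762
vertex -2.053 -1.637 -0.667
vertex -1.672 -2.042 -0.372
endloop
endfacet
facet normal 0.259 -0.913 0.315
outer loop
vertex -1.879 -2.235 -0.762
vertex -1.672 -2.042 -0.372
vertex -3.687 -2.303 0.527
endloop
endfacet

endsolid


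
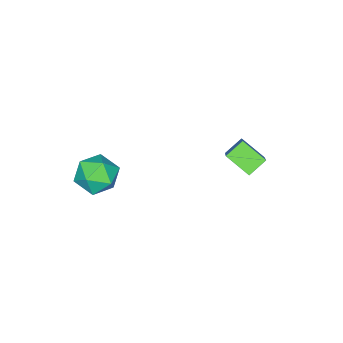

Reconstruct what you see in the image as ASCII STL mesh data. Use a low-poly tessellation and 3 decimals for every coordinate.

solid 
facet normal -0.993 -0.004 0.122
outer loop
vertex 0.683 -2.867 -0.834
vertex 0.793 -3.056 0.054
vertex 0.755 -2.186 -0.227
endloop
endfacet
facet normal -0.802 0.442 -0.401
outer loop
vertex 0.683 -2.867 -0.834
vertex 0.755 -2.186 -0.227
vertex 1.188 -2.13 -1.031
endloop
endfacet
facet normal -0.446 0.067 -0.893
outer loop
vertex 0.683 -2.867 -0.834
vertex 1.188 -2.13 -1.031
vertex 1.494 -2.965 -1.246
endloop
endfacet
facet normal -0.416 -0.611 -0.673
outer loop
vertex 0.683 -2.867 -0.834
vertex 1.494 -2.965 -1.246
vertex 1.25 -3.537 -0.576
endloop
endfacet
facet normal -0.754 -0.656 -0.046
outer loop
vertex 0.683 -2.867 -0.834
vertex 1.25 -3.537 -0.576
vertex 0.793 -3.056 0.054
endloop
endfacet
facet normal -0.355 0.926 -0.127
outer loop
vertex 1.188 -2.13 -1.031
vertex 0.755 -2.186 -0.227
vertex 1.61 -1.863 -0.264
endloop
endfacet
facet normal -0.663 0.204 0.720
outer loop
vertex 0.755 -2.186 -0.227
vertex 0.793 -3.056 0.054
vertex 1.366 -2.435 0.406
endloop
endfacet
facet normal -0.277 -0.850 0.448
outer loop
vertex 0.793 -3.056 0.054
vertex 1.25 -3.537 -0.576
vertex 1.672 -3.27 0.191
endloop
endfacet
facet normal 0.270 -0.779 -0.567
outer loop
vertex 1.25 -3.537 -0.576
vertex 1.494 -2.965 -1.246
vertex 2.105 -3.214 -0.613
endloop
endfacet
facet normal 0.221 0.318 -0.922
outer loop
vertex 1.494 -2.965 -1.246
vertex 1.188 -2.13 -1.031
vertex 2.067 -2.344 -0.894
endloop
endfacet
facet normal 0.416 0.611 0.673
outer loop
vertex 2.177 -2.533 -0.006
vertex 1.61 -1.863 -0.264
vertex 1.366 -2.435 0.406
endloop
endfacet
facet normal 0.446 -0.067 0.893
outer loop
vertex 2.177 -2.533 -0.006
vertex 1.366 -2.435 0.406
vertex 1.672 -3.27 0.191
endloop
endfacet
facet normal 0.802 -0.442 0.401
outer loop
vertex 2.177 -2.533 -0.006
vertex 1.672 -3.27 0.191
vertex 2.105 -3.214 -0.613
endloop
endfacet
facet normal 0.993 0.004 -0.122
outer loop
vertex 2.177 -2.533 -0.006
vertex 2.105 -3.214 -0.613
vertex 2.067 -2.344 -0.894
endloop
endfacet
facet normal 0.754 0.656 0.046
outer loop
vertex 2.177 -2.533 -0.006
vertex 2.067 -2.344 -0.894
vertex 1.61 -1.863 -0.264
endloop
endfacet
facet normal -0.270 0.779 0.567
outer loop
vertex 1.366 -2.435 0.406
vertex 1.61 -1.863 -0.264
vertex 0.755 -2.186 -0.227
endloop
endfacet
facet normal -0.221 -0.318 0.922
outer loop
vertex 1.672 -3.27 0.191
vertex 1.366 -2.435 0.406
vertex 0.793 -3.056 0.054
endloop
endfacet
facet normal 0.355 -0.926 0.127
outer loop
vertex 2.105 -3.214 -0.613
vertex 1.672 -3.27 0.191
vertex 1.25 -3.537 -0.576
endloop
endfacet
facet normal 0.663 -0.204 -0.720
outer loop
vertex 2.067 -2.344 -0.894
vertex 2.105 -3.214 -0.613
vertex 1.494 -2.965 -1.246
endloop
endfacet
facet normal 0.277 0.850 -0.448
outer loop
vertex 1.61 -1.863 -0.264
vertex 2.067 -2.344 -0.894
vertex 1.188 -2.13 -1.031
endloop
endfacet
facet normal -0.574 -0.448 -0.685
outer loop
vertex -3.087 -0.367 -1.284
vertex -3.804 -0.16 -0.818
vertex -3.176 0.634 -1.865
endloop
endfacet
facet normal 0.815 -0.235 -0.530
outer loop
vertex -2.016 1.54 -0.482
vertex -3.087 -0.367 -1.284
vertex -3.176 0.634 -1.865
endloop
endfacet
facet normal -0.574 -0.449 -0.685
outer loop
vertex -3.176 0.634 -1.865
vertex -3.804 -0.16 -0.818
vertex -3.893 0.84 -1.399
endloop
endfacet
facet normal -0.077 0.862 -0.500
outer loop
vertex -3.893 0.84 -1.399
vertex -2.016 1.54 -0.482
vertex -3.176 0.634 -1.865
endloop
endfacet
facet normal 0.076 -0.862 0.501
outer loop
vertex -3.087 -0.367 -1.284
vertex -2.644 0.746 0.565
vertex -3.804 -0.16 -0.818
endloop
endfacet
facet normal 0.815 -0.235 -0.529
outer loop
vertex -1.927 0.54 0.099
vertex -3.087 -0.367 -1.284
vertex -2.016 1.54 -0.482
endloop
endfacet
facet normal 0.078 -0.862 0.500
outer loop
vertex -1.927 0.54 0.099
vertex -2.644 0.746 0.565
vertex -3.087 -0.367 -1.284
endloop
endfacet
facet normal -0.815 0.235 0.530
outer loop
vertex -3.804 -0.16 -0.818
vertex -2.644 0.746 0.565
vertex -3.893 0.84 -1.399
endloop
endfacet
facet normal -0.077 0.862 -0.501
outer loop
vertex -2.733 1.747 -0.016
vertex -2.016 1.54 -0.482
vertex -3.893 0.84 -1.399
endloop
endfacet
facet normal -0.815 0.235 0.530
outer loop
vertex -3.893 0.84 -1.399
vertex -2.644 0.746 0.565
vertex -2.733 1.747 -0.016
endloop
endfacet
facet normal 0.574 0.449 0.685
outer loop
vertex -2.733 1.747 -0.016
vertex -1.927 0.54 0.099
vertex -2.016 1.54 -0.482
endloop
endfacet
facet normal 0.574 0.449 0.685
outer loop
vertex -2.644 0.746 0.565
vertex -1.927 0.54 0.099
vertex -2.733 1.747 -0.016
endloop
endfacet

endsolid


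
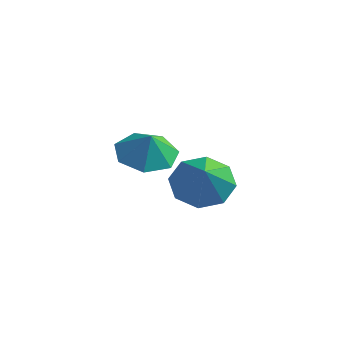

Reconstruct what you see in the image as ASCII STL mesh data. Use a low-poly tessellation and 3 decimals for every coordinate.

solid 
facet normal -0.615 0.536 -0.579
outer loop
vertex 1.264 -1.688 -3.642
vertex 0.918 -1.187 -2.811
vertex 1.683 -1.039 -3.486
endloop
endfacet
facet normal 0.807 -0.421 -0.414
outer loop
vertex 1.264 -1.688 -3.642
vertex 1.683 -1.039 -3.486
vertex 1.982 -2.113 -1.809
endloop
endfacet
facet normal -0.614 0.536 -0.579
outer loop
vertex 1.683 -1.039 -3.486
vertex 0.918 -1.187 -2.811
vertex 1.654 -0.476 -2.934
endloop
endfacet
facet normal 0.987 0.137 -0.088
outer loop
vertex 1.683 -1.039 -3.486
vertex 1.654 -0.476 -2.934
vertex 1.982 -2.113 -1.809
endloop
endfacet
facet normal -0.614 0.536 -0.579
outer loop
vertex 1.654 -0.476 -2.934
vertex 0.918 -1.187 -2.811
vertex 1.194 -0.33 -2.311
endloop
endfacet
facet normal 0.761 0.464 0.453
outer loop
vertex 1.654 -0.476 -2.934
vertex 1.194 -0.33 -2.311
vertex 1.982 -2.113 -1.809
endloop
endfacet
facet normal -0.615 0.536 -0.579
outer loop
vertex 1.194 -0.33 -2.311
vertex 0.918 -1.187 -2.811
vertex 0.573 -0.685 -1.98
endloop
endfacet
facet normal 0.265 0.368 0.891
outer loop
vertex 1.194 -0.33 -2.311
vertex 0.573 -0.685 -1.98
vertex 1.982 -2.113 -1.809
endloop
endfacet
facet normal -0.615 0.536 -0.579
outer loop
vertex 0.573 -0.685 -1.98
vertex 0.918 -1.187 -2.811
vertex 0.154 -1.334 -2.136
endloop
endfacet
facet normal -0.214 -0.095 0.972
outer loop
vertex 0.573 -0.685 -1.98
vertex 0.154 -1.334 -2.136
vertex 1.982 -2.113 -1.809
endloop
endfacet
facet normal -0.615 0.536 -0.579
outer loop
vertex 0.154 -1.334 -2.136
vertex 0.918 -1.187 -2.811
vertex 0.183 -1.897 -2.688
endloop
endfacet
facet normal -0.394 -0.654 0.646
outer loop
vertex 0.154 -1.334 -2.136
vertex 0.183 -1.897 -2.688
vertex 1.982 -2.113 -1.809
endloop
endfacet
facet normal -0.614 0.535 -0.580
outer loop
vertex 0.183 -1.897 -2.688
vertex 0.918 -1.187 -2.811
vertex 0.643 -2.044 -3.311
endloop
endfacet
facet normal -0.169 -0.980 0.106
outer loop
vertex 0.183 -1.897 -2.688
vertex 0.643 -2.044 -3.311
vertex 1.982 -2.113 -1.809
endloop
endfacet
facet normal -0.615 0.535 -0.579
outer loop
vertex 0.643 -2.044 -3.311
vertex 0.918 -1.187 -2.811
vertex 1.264 -1.688 -3.642
endloop
endfacet
facet normal 0.329 -0.884 -0.334
outer loop
vertex 0.643 -2.044 -3.311
vertex 1.264 -1.688 -3.642
vertex 1.982 -2.113 -1.809
endloop
endfacet
facet normal -0.464 0.221 -0.858
outer loop
vertex -1.742 0.356 -2.658
vertex -2.279 -0.556 -2.602
vertex -2.546 0.393 -2.213
endloop
endfacet
facet normal 0.419 0.564 0.711
outer loop
vertex -1.742 0.356 -2.658
vertex -2.546 0.393 -2.213
vertex -1.801 -0.784 -1.718
endloop
endfacet
facet normal -0.465 0.221 -0.857
outer loop
vertex -2.546 0.393 -2.213
vertex -2.279 -0.556 -2.602
vertex -3.149 -0.284 -2.06
endloop
endfacet
facet normal -0.120 0.319 0.940
outer loop
vertex -2.546 0.393 -2.213
vertex -3.149 -0.284 -2.06
vertex -1.801 -0.784 -1.718
endloop
endfacet
facet normal -0.465 0.221 -0.857
outer loop
vertex -3.149 -0.284 -2.06
vertex -2.279 -0.556 -2.602
vertex -3.097 -1.166 -2.316
endloop
endfacet
facet normal -0.333 -0.281 0.900
outer loop
vertex -3.149 -0.284 -2.06
vertex -3.097 -1.166 -2.316
vertex -1.801 -0.784 -1.718
endloop
endfacet
facet normal -0.464 0.221 -0.858
outer loop
vertex -3.097 -1.166 -2.316
vertex -2.279 -0.556 -2.602
vertex -2.43 -1.589 -2.786
endloop
endfacet
facet normal -0.057 -0.781 0.622
outer loop
vertex -3.097 -1.166 -2.316
vertex -2.43 -1.589 -2.786
vertex -1.801 -0.784 -1.718
endloop
endfacet
facet normal -0.465 0.221 -0.857
outer loop
vertex -2.43 -1.589 -2.786
vertex -2.279 -0.556 -2.602
vertex -1.649 -1.234 -3.118
endloop
endfacet
facet normal 0.500 -0.807 0.314
outer loop
vertex -2.43 -1.589 -2.786
vertex -1.649 -1.234 -3.118
vertex -1.801 -0.784 -1.718
endloop
endfacet
facet normal -0.464 0.221 -0.858
outer loop
vertex -1.649 -1.234 -3.118
vertex -2.279 -0.556 -2.602
vertex -1.342 -0.369 -3.061
endloop
endfacet
facet normal 0.917 -0.339 0.209
outer loop
vertex -1.649 -1.234 -3.118
vertex -1.342 -0.369 -3.061
vertex -1.801 -0.784 -1.718
endloop
endfacet
facet normal -0.464 0.221 -0.858
outer loop
vertex -1.342 -0.369 -3.061
vertex -2.279 -0.556 -2.602
vertex -1.742 0.356 -2.658
endloop
endfacet
facet normal 0.882 0.272 0.385
outer loop
vertex -1.342 -0.369 -3.061
vertex -1.742 0.356 -2.658
vertex -1.801 -0.784 -1.718
endloop
endfacet

endsolid


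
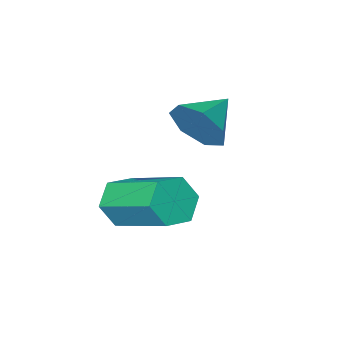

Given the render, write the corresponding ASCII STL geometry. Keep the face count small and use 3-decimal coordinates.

solid 
facet normal 0.135 -0.890 -0.434
outer loop
vertex 4.174 -3.693 1.297
vertex 3.892 -3.428 0.666
vertex 4.619 -3.381 0.796
endloop
endfacet
facet normal 0.787 -0.170 0.593
outer loop
vertex 4.174 -3.693 1.297
vertex 4.619 -3.381 0.796
vertex 3.909 -1.957 2.145
endloop
endfacet
facet normal 0.786 -0.170 0.594
outer loop
vertex 3.909 -1.957 2.145
vertex 4.619 -3.381 0.796
vertex 4.355 -1.645 1.644
endloop
endfacet
facet normal -0.135 0.891 0.434
outer loop
vertex 3.909 -1.957 2.145
vertex 4.355 -1.645 1.644
vertex 3.628 -1.692 1.514
endloop
endfacet
facet normal 0.135 -0.890 -0.435
outer loop
vertex 4.619 -3.381 0.796
vertex 3.892 -3.428 0.666
vertex 4.338 -3.115 0.165
endloop
endfacet
facet normal 0.915 0.281 -0.289
outer loop
vertex 4.619 -3.381 0.796
vertex 4.338 -3.115 0.165
vertex 4.355 -1.645 1.644
endloop
endfacet
facet normal 0.915 0.281 -0.290
outer loop
vertex 4.355 -1.645 1.644
vertex 4.338 -3.115 0.165
vertex 4.073 -1.379 1.013
endloop
endfacet
facet normal -0.135 0.890 0.436
outer loop
vertex 4.355 -1.645 1.644
vertex 4.073 -1.379 1.013
vertex 3.628 -1.692 1.514
endloop
endfacet
facet normal 0.136 -0.890 -0.435
outer loop
vertex 4.338 -3.115 0.165
vertex 3.892 -3.428 0.666
vertex 3.611 -3.163 0.035
endloop
endfacet
facet normal 0.128 0.451 -0.883
outer loop
vertex 4.338 -3.115 0.165
vertex 3.611 -3.163 0.035
vertex 4.073 -1.379 1.013
endloop
endfacet
facet normal 0.128 0.451 -0.883
outer loop
vertex 4.073 -1.379 1.013
vertex 3.611 -3.163 0.035
vertex 3.346 -1.427 0.883
endloop
endfacet
facet normal -0.137 0.890 0.435
outer loop
vertex 4.073 -1.379 1.013
vertex 3.346 -1.427 0.883
vertex 3.628 -1.692 1.514
endloop
endfacet
facet normal 0.135 -0.891 -0.434
outer loop
vertex 3.611 -3.163 0.035
vertex 3.892 -3.428 0.666
vertex 3.165 -3.475 0.536
endloop
endfacet
facet normal -0.786 0.170 -0.594
outer loop
vertex 3.611 -3.163 0.035
vertex 3.165 -3.475 0.536
vertex 3.346 -1.427 0.883
endloop
endfacet
facet normal -0.787 0.170 -0.593
outer loop
vertex 3.346 -1.427 0.883
vertex 3.165 -3.475 0.536
vertex 2.901 -1.739 1.384
endloop
endfacet
facet normal -0.135 0.890 0.434
outer loop
vertex 3.346 -1.427 0.883
vertex 2.901 -1.739 1.384
vertex 3.628 -1.692 1.514
endloop
endfacet
facet normal 0.135 -0.890 -0.436
outer loop
vertex 3.165 -3.475 0.536
vertex 3.892 -3.428 0.666
vertex 3.447 -3.741 1.167
endloop
endfacet
facet normal -0.915 -0.281 0.290
outer loop
vertex 3.165 -3.475 0.536
vertex 3.447 -3.741 1.167
vertex 2.901 -1.739 1.384
endloop
endfacet
facet normal -0.915 -0.281 0.289
outer loop
vertex 2.901 -1.739 1.384
vertex 3.447 -3.741 1.167
vertex 3.182 -2.005 2.015
endloop
endfacet
facet normal -0.135 0.890 0.435
outer loop
vertex 2.901 -1.739 1.384
vertex 3.182 -2.005 2.015
vertex 3.628 -1.692 1.514
endloop
endfacet
facet normal 0.137 -0.890 -0.435
outer loop
vertex 3.447 -3.741 1.167
vertex 3.892 -3.428 0.666
vertex 4.174 -3.693 1.297
endloop
endfacet
facet normal -0.128 -0.451 0.883
outer loop
vertex 3.447 -3.741 1.167
vertex 4.174 -3.693 1.297
vertex 3.182 -2.005 2.015
endloop
endfacet
facet normal -0.128 -0.451 0.883
outer loop
vertex 3.182 -2.005 2.015
vertex 4.174 -3.693 1.297
vertex 3.909 -1.957 2.145
endloop
endfacet
facet normal -0.136 0.890 0.435
outer loop
vertex 3.182 -2.005 2.015
vertex 3.909 -1.957 2.145
vertex 3.628 -1.692 1.514
endloop
endfacet
facet normal 0.903 0.246 -0.351
outer loop
vertex 2.793 -2.719 3.968
vertex 2.446 -2.449 3.264
vertex 2.601 -2.025 3.96
endloop
endfacet
facet normal -0.182 -0.039 0.982
outer loop
vertex 2.793 -2.719 3.968
vertex 2.601 -2.025 3.96
vertex 1.334 -2.751 3.696
endloop
endfacet
facet normal 0.904 0.245 -0.351
outer loop
vertex 2.601 -2.025 3.96
vertex 2.446 -2.449 3.264
vertex 2.293 -1.65 3.428
endloop
endfacet
facet normal -0.468 0.572 0.674
outer loop
vertex 2.601 -2.025 3.96
vertex 2.293 -1.65 3.428
vertex 1.334 -2.751 3.696
endloop
endfacet
facet normal 0.904 0.245 -0.351
outer loop
vertex 2.293 -1.65 3.428
vertex 2.446 -2.449 3.264
vertex 2.1 -1.878 2.772
endloop
endfacet
facet normal -0.755 0.656 -0.006
outer loop
vertex 2.293 -1.65 3.428
vertex 2.1 -1.878 2.772
vertex 1.334 -2.751 3.696
endloop
endfacet
facet normal 0.904 0.245 -0.352
outer loop
vertex 2.1 -1.878 2.772
vertex 2.446 -2.449 3.264
vertex 2.167 -2.535 2.487
endloop
endfacet
facet normal -0.826 0.151 -0.542
outer loop
vertex 2.1 -1.878 2.772
vertex 2.167 -2.535 2.487
vertex 1.334 -2.751 3.696
endloop
endfacet
facet normal 0.904 0.244 -0.352
outer loop
vertex 2.167 -2.535 2.487
vertex 2.446 -2.449 3.264
vertex 2.444 -3.129 2.787
endloop
endfacet
facet normal -0.630 -0.564 -0.535
outer loop
vertex 2.167 -2.535 2.487
vertex 2.444 -3.129 2.787
vertex 1.334 -2.751 3.696
endloop
endfacet
facet normal 0.903 0.245 -0.352
outer loop
vertex 2.444 -3.129 2.787
vertex 2.446 -2.449 3.264
vertex 2.723 -3.21 3.446
endloop
endfacet
facet normal -0.311 -0.950 0.015
outer loop
vertex 2.444 -3.129 2.787
vertex 2.723 -3.21 3.446
vertex 1.334 -2.751 3.696
endloop
endfacet
facet normal 0.904 0.245 -0.351
outer loop
vertex 2.723 -3.21 3.446
vertex 2.446 -2.449 3.264
vertex 2.793 -2.719 3.968
endloop
endfacet
facet normal -0.113 -0.716 0.689
outer loop
vertex 2.723 -3.21 3.446
vertex 2.793 -2.719 3.968
vertex 1.334 -2.751 3.696
endloop
endfacet

endsolid


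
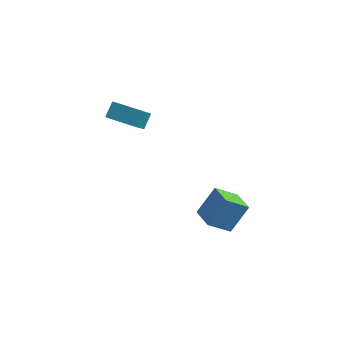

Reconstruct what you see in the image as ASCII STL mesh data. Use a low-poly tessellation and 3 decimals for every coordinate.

solid 
facet normal -0.362 -0.506 -0.783
outer loop
vertex 3.258 -0.912 -0.914
vertex 2.24 0.179 -1.148
vertex 4.333 -0.124 -1.92
endloop
endfacet
facet normal 0.674 -0.723 0.154
outer loop
vertex 5.04 0.861 -0.392
vertex 3.258 -0.912 -0.914
vertex 4.333 -0.124 -1.92
endloop
endfacet
facet normal -0.362 -0.505 -0.784
outer loop
vertex 4.333 -0.124 -1.92
vertex 2.24 0.179 -1.148
vertex 3.316 0.967 -2.153
endloop
endfacet
facet normal 0.644 0.472 -0.602
outer loop
vertex 3.316 0.967 -2.153
vertex 5.04 0.861 -0.392
vertex 4.333 -0.124 -1.92
endloop
endfacet
facet normal -0.644 -0.472 0.602
outer loop
vertex 3.258 -0.912 -0.914
vertex 2.947 1.164 0.38
vertex 2.24 0.179 -1.148
endloop
endfacet
facet normal 0.674 -0.723 0.155
outer loop
vertex 3.964 0.073 0.613
vertex 3.258 -0.912 -0.914
vertex 5.04 0.861 -0.392
endloop
endfacet
facet normal -0.644 -0.472 0.602
outer loop
vertex 3.964 0.073 0.613
vertex 2.947 1.164 0.38
vertex 3.258 -0.912 -0.914
endloop
endfacet
facet normal -0.674 0.723 -0.154
outer loop
vertex 2.24 0.179 -1.148
vertex 2.947 1.164 0.38
vertex 3.316 0.967 -2.153
endloop
endfacet
facet normal 0.644 0.472 -0.602
outer loop
vertex 4.022 1.952 -0.626
vertex 5.04 0.861 -0.392
vertex 3.316 0.967 -2.153
endloop
endfacet
facet normal -0.674 0.722 -0.154
outer loop
vertex 3.316 0.967 -2.153
vertex 2.947 1.164 0.38
vertex 4.022 1.952 -0.626
endloop
endfacet
facet normal 0.362 0.505 0.783
outer loop
vertex 4.022 1.952 -0.626
vertex 3.964 0.073 0.613
vertex 5.04 0.861 -0.392
endloop
endfacet
facet normal 0.363 0.505 0.783
outer loop
vertex 2.947 1.164 0.38
vertex 3.964 0.073 0.613
vertex 4.022 1.952 -0.626
endloop
endfacet
facet normal -0.991 0.133 0.034
outer loop
vertex -4.193 3.984 3.455
vertex -4.096 4.964 2.446
vertex -4.325 3.2 2.681
endloop
endfacet
facet normal -0.069 -0.695 0.716
outer loop
vertex -2.364 2.936 2.614
vertex -4.193 3.984 3.455
vertex -4.325 3.2 2.681
endloop
endfacet
facet normal -0.991 0.133 0.034
outer loop
vertex -4.325 3.2 2.681
vertex -4.096 4.964 2.446
vertex -4.228 4.18 1.672
endloop
endfacet
facet normal -0.119 -0.707 -0.698
outer loop
vertex -4.228 4.18 1.672
vertex -2.364 2.936 2.614
vertex -4.325 3.2 2.681
endloop
endfacet
facet normal 0.119 0.707 0.698
outer loop
vertex -4.193 3.984 3.455
vertex -2.135 4.7 2.379
vertex -4.096 4.964 2.446
endloop
endfacet
facet normal -0.069 -0.695 0.716
outer loop
vertex -2.232 3.72 3.388
vertex -4.193 3.984 3.455
vertex -2.364 2.936 2.614
endloop
endfacet
facet normal 0.119 0.707 0.698
outer loop
vertex -2.232 3.72 3.388
vertex -2.135 4.7 2.379
vertex -4.193 3.984 3.455
endloop
endfacet
facet normal 0.069 0.695 -0.716
outer loop
vertex -4.096 4.964 2.446
vertex -2.135 4.7 2.379
vertex -4.228 4.18 1.672
endloop
endfacet
facet normal -0.119 -0.707 -0.698
outer loop
vertex -2.267 3.916 1.605
vertex -2.364 2.936 2.614
vertex -4.228 4.18 1.672
endloop
endfacet
facet normal 0.069 0.695 -0.716
outer loop
vertex -4.228 4.18 1.672
vertex -2.135 4.7 2.379
vertex -2.267 3.916 1.605
endloop
endfacet
facet normal 0.991 -0.133 -0.034
outer loop
vertex -2.267 3.916 1.605
vertex -2.232 3.72 3.388
vertex -2.364 2.936 2.614
endloop
endfacet
facet normal 0.991 -0.133 -0.034
outer loop
vertex -2.135 4.7 2.379
vertex -2.232 3.72 3.388
vertex -2.267 3.916 1.605
endloop
endfacet

endsolid


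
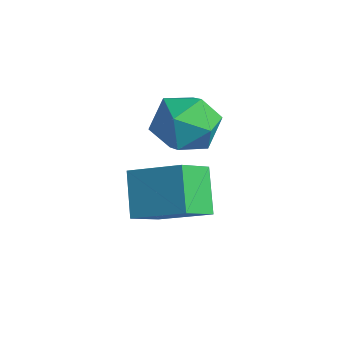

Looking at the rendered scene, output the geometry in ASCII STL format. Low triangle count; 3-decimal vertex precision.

solid 
facet normal -0.219 0.964 -0.153
outer loop
vertex 1.273 3.035 -1.905
vertex 0.964 3.132 -0.85
vertex 2.012 3.325 -1.138
endloop
endfacet
facet normal 0.309 0.752 -0.582
outer loop
vertex 1.273 3.035 -1.905
vertex 2.012 3.325 -1.138
vertex 2.288 2.602 -1.925
endloop
endfacet
facet normal 0.069 0.207 -0.976
outer loop
vertex 1.273 3.035 -1.905
vertex 2.288 2.602 -1.925
vertex 1.411 1.961 -2.123
endloop
endfacet
facet normal -0.609 0.082 -0.789
outer loop
vertex 1.273 3.035 -1.905
vertex 1.411 1.961 -2.123
vertex 0.593 2.289 -1.458
endloop
endfacet
facet normal -0.787 0.549 -0.281
outer loop
vertex 1.273 3.035 -1.905
vertex 0.593 2.289 -1.458
vertex 0.964 3.132 -0.85
endloop
endfacet
facet normal 0.842 0.511 -0.174
outer loop
vertex 2.288 2.602 -1.925
vertex 2.012 3.325 -1.138
vertex 2.607 2.431 -0.882
endloop
endfacet
facet normal -0.014 0.853 0.521
outer loop
vertex 2.012 3.325 -1.138
vertex 0.964 3.132 -0.85
vertex 1.789 2.759 -0.217
endloop
endfacet
facet normal -0.931 0.183 0.315
outer loop
vertex 0.964 3.132 -0.85
vertex 0.593 2.289 -1.458
vertex 0.912 2.118 -0.415
endloop
endfacet
facet normal -0.643 -0.573 -0.508
outer loop
vertex 0.593 2.289 -1.458
vertex 1.411 1.961 -2.123
vertex 1.188 1.395 -1.202
endloop
endfacet
facet normal 0.454 -0.371 -0.810
outer loop
vertex 1.411 1.961 -2.123
vertex 2.288 2.602 -1.925
vertex 2.236 1.588 -1.49
endloop
endfacet
facet normal 0.609 -0.082 0.789
outer loop
vertex 1.927 1.685 -0.435
vertex 2.607 2.431 -0.882
vertex 1.789 2.759 -0.217
endloop
endfacet
facet normal -0.069 -0.207 0.976
outer loop
vertex 1.927 1.685 -0.435
vertex 1.789 2.759 -0.217
vertex 0.912 2.118 -0.415
endloop
endfacet
facet normal -0.309 -0.752 0.582
outer loop
vertex 1.927 1.685 -0.435
vertex 0.912 2.118 -0.415
vertex 1.188 1.395 -1.202
endloop
endfacet
facet normal 0.219 -0.964 0.153
outer loop
vertex 1.927 1.685 -0.435
vertex 1.188 1.395 -1.202
vertex 2.236 1.588 -1.49
endloop
endfacet
facet normal 0.787 -0.549 0.281
outer loop
vertex 1.927 1.685 -0.435
vertex 2.236 1.588 -1.49
vertex 2.607 2.431 -0.882
endloop
endfacet
facet normal 0.643 0.573 0.508
outer loop
vertex 1.789 2.759 -0.217
vertex 2.607 2.431 -0.882
vertex 2.012 3.325 -1.138
endloop
endfacet
facet normal -0.454 0.371 0.810
outer loop
vertex 0.912 2.118 -0.415
vertex 1.789 2.759 -0.217
vertex 0.964 3.132 -0.85
endloop
endfacet
facet normal -0.842 -0.511 0.174
outer loop
vertex 1.188 1.395 -1.202
vertex 0.912 2.118 -0.415
vertex 0.593 2.289 -1.458
endloop
endfacet
facet normal 0.014 -0.853 -0.521
outer loop
vertex 2.236 1.588 -1.49
vertex 1.188 1.395 -1.202
vertex 1.411 1.961 -2.123
endloop
endfacet
facet normal 0.931 -0.183 -0.315
outer loop
vertex 2.607 2.431 -0.882
vertex 2.236 1.588 -1.49
vertex 2.288 2.602 -1.925
endloop
endfacet
facet normal -0.612 0.388 0.690
outer loop
vertex 0.942 0.812 -2.861
vertex 2.318 1.662 -2.119
vertex 0.695 1.971 -3.732
endloop
endfacet
facet normal -0.773 -0.478 -0.417
outer loop
vertex 1.662 1.358 -4.821
vertex 0.942 0.812 -2.861
vertex 0.695 1.971 -3.732
endloop
endfacet
facet normal -0.612 0.388 0.690
outer loop
vertex 0.695 1.971 -3.732
vertex 2.318 1.662 -2.119
vertex 2.072 2.821 -2.989
endloop
endfacet
facet normal -0.167 0.788 -0.592
outer loop
vertex 2.072 2.821 -2.989
vertex 1.662 1.358 -4.821
vertex 0.695 1.971 -3.732
endloop
endfacet
facet normal 0.167 -0.788 0.592
outer loop
vertex 0.942 0.812 -2.861
vertex 3.285 1.049 -3.208
vertex 2.318 1.662 -2.119
endloop
endfacet
facet normal -0.773 -0.477 -0.417
outer loop
vertex 1.908 0.199 -3.951
vertex 0.942 0.812 -2.861
vertex 1.662 1.358 -4.821
endloop
endfacet
facet normal 0.167 -0.789 0.592
outer loop
vertex 1.908 0.199 -3.951
vertex 3.285 1.049 -3.208
vertex 0.942 0.812 -2.861
endloop
endfacet
facet normal 0.773 0.478 0.418
outer loop
vertex 2.318 1.662 -2.119
vertex 3.285 1.049 -3.208
vertex 2.072 2.821 -2.989
endloop
endfacet
facet normal -0.168 0.788 -0.592
outer loop
vertex 3.038 2.208 -4.079
vertex 1.662 1.358 -4.821
vertex 2.072 2.821 -2.989
endloop
endfacet
facet normal 0.773 0.478 0.417
outer loop
vertex 2.072 2.821 -2.989
vertex 3.285 1.049 -3.208
vertex 3.038 2.208 -4.079
endloop
endfacet
facet normal 0.611 -0.388 -0.690
outer loop
vertex 3.038 2.208 -4.079
vertex 1.908 0.199 -3.951
vertex 1.662 1.358 -4.821
endloop
endfacet
facet normal 0.612 -0.388 -0.690
outer loop
vertex 3.285 1.049 -3.208
vertex 1.908 0.199 -3.951
vertex 3.038 2.208 -4.079
endloop
endfacet

endsolid


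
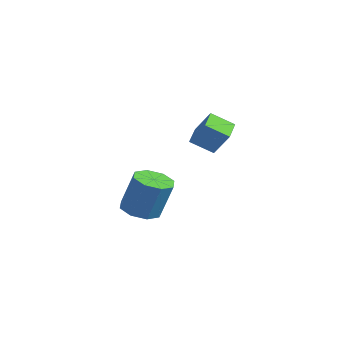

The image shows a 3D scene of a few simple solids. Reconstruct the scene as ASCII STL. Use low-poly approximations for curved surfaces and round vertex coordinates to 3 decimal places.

solid 
facet normal -0.280 -0.188 -0.941
outer loop
vertex -2.148 -3.345 -2.279
vertex -2.712 -2.568 -2.266
vertex -1.798 -2.74 -2.504
endloop
endfacet
facet normal 0.833 -0.535 -0.142
outer loop
vertex -2.148 -3.345 -2.279
vertex -1.798 -2.74 -2.504
vertex -1.584 -2.969 -0.387
endloop
endfacet
facet normal 0.833 -0.534 -0.142
outer loop
vertex -1.584 -2.969 -0.387
vertex -1.798 -2.74 -2.504
vertex -1.234 -2.363 -0.612
endloop
endfacet
facet normal 0.280 0.188 0.941
outer loop
vertex -1.584 -2.969 -0.387
vertex -1.234 -2.363 -0.612
vertex -2.148 -2.192 -0.374
endloop
endfacet
facet normal -0.280 -0.188 -0.941
outer loop
vertex -1.798 -2.74 -2.504
vertex -2.712 -2.568 -2.266
vertex -1.983 -2.034 -2.59
endloop
endfacet
facet normal 0.926 0.204 -0.317
outer loop
vertex -1.798 -2.74 -2.504
vertex -1.983 -2.034 -2.59
vertex -1.234 -2.363 -0.612
endloop
endfacet
facet normal 0.926 0.204 -0.317
outer loop
vertex -1.234 -2.363 -0.612
vertex -1.983 -2.034 -2.59
vertex -1.419 -1.657 -0.698
endloop
endfacet
facet normal 0.280 0.188 0.941
outer loop
vertex -1.234 -2.363 -0.612
vertex -1.419 -1.657 -0.698
vertex -2.148 -2.192 -0.374
endloop
endfacet
facet normal -0.281 -0.187 -0.941
outer loop
vertex -1.983 -2.034 -2.59
vertex -2.712 -2.568 -2.266
vertex -2.595 -1.641 -2.485
endloop
endfacet
facet normal 0.477 0.824 -0.306
outer loop
vertex -1.983 -2.034 -2.59
vertex -2.595 -1.641 -2.485
vertex -1.419 -1.657 -0.698
endloop
endfacet
facet normal 0.477 0.824 -0.306
outer loop
vertex -1.419 -1.657 -0.698
vertex -2.595 -1.641 -2.485
vertex -2.031 -1.264 -0.593
endloop
endfacet
facet normal 0.281 0.187 0.941
outer loop
vertex -1.419 -1.657 -0.698
vertex -2.031 -1.264 -0.593
vertex -2.148 -2.192 -0.374
endloop
endfacet
facet normal -0.280 -0.187 -0.942
outer loop
vertex -2.595 -1.641 -2.485
vertex -2.712 -2.568 -2.266
vertex -3.276 -1.791 -2.253
endloop
endfacet
facet normal -0.251 0.961 -0.117
outer loop
vertex -2.595 -1.641 -2.485
vertex -3.276 -1.791 -2.253
vertex -2.031 -1.264 -0.593
endloop
endfacet
facet normal -0.252 0.961 -0.116
outer loop
vertex -2.031 -1.264 -0.593
vertex -3.276 -1.791 -2.253
vertex -2.712 -1.415 -0.361
endloop
endfacet
facet normal 0.279 0.187 0.942
outer loop
vertex -2.031 -1.264 -0.593
vertex -2.712 -1.415 -0.361
vertex -2.148 -2.192 -0.374
endloop
endfacet
facet normal -0.280 -0.188 -0.941
outer loop
vertex -3.276 -1.791 -2.253
vertex -2.712 -2.568 -2.266
vertex -3.626 -2.397 -2.028
endloop
endfacet
facet normal -0.833 0.534 0.142
outer loop
vertex -3.276 -1.791 -2.253
vertex -3.626 -2.397 -2.028
vertex -2.712 -1.415 -0.361
endloop
endfacet
facet normal -0.833 0.535 0.142
outer loop
vertex -2.712 -1.415 -0.361
vertex -3.626 -2.397 -2.028
vertex -3.062 -2.02 -0.136
endloop
endfacet
facet normal 0.280 0.188 0.941
outer loop
vertex -2.712 -1.415 -0.361
vertex -3.062 -2.02 -0.136
vertex -2.148 -2.192 -0.374
endloop
endfacet
facet normal -0.280 -0.188 -0.941
outer loop
vertex -3.626 -2.397 -2.028
vertex -2.712 -2.568 -2.266
vertex -3.441 -3.103 -1.942
endloop
endfacet
facet normal -0.926 -0.204 0.317
outer loop
vertex -3.626 -2.397 -2.028
vertex -3.441 -3.103 -1.942
vertex -3.062 -2.02 -0.136
endloop
endfacet
facet normal -0.926 -0.204 0.317
outer loop
vertex -3.062 -2.02 -0.136
vertex -3.441 -3.103 -1.942
vertex -2.877 -2.726 -0.05
endloop
endfacet
facet normal 0.280 0.188 0.941
outer loop
vertex -3.062 -2.02 -0.136
vertex -2.877 -2.726 -0.05
vertex -2.148 -2.192 -0.374
endloop
endfacet
facet normal -0.281 -0.187 -0.941
outer loop
vertex -3.441 -3.103 -1.942
vertex -2.712 -2.568 -2.266
vertex -2.829 -3.496 -2.047
endloop
endfacet
facet normal -0.477 -0.824 0.306
outer loop
vertex -3.441 -3.103 -1.942
vertex -2.829 -3.496 -2.047
vertex -2.877 -2.726 -0.05
endloop
endfacet
facet normal -0.477 -0.824 0.306
outer loop
vertex -2.877 -2.726 -0.05
vertex -2.829 -3.496 -2.047
vertex -2.265 -3.119 -0.155
endloop
endfacet
facet normal 0.281 0.187 0.941
outer loop
vertex -2.877 -2.726 -0.05
vertex -2.265 -3.119 -0.155
vertex -2.148 -2.192 -0.374
endloop
endfacet
facet normal -0.279 -0.187 -0.942
outer loop
vertex -2.829 -3.496 -2.047
vertex -2.712 -2.568 -2.266
vertex -2.148 -3.345 -2.279
endloop
endfacet
facet normal 0.253 -0.961 0.116
outer loop
vertex -2.829 -3.496 -2.047
vertex -2.148 -3.345 -2.279
vertex -2.265 -3.119 -0.155
endloop
endfacet
facet normal 0.251 -0.961 0.116
outer loop
vertex -2.265 -3.119 -0.155
vertex -2.148 -3.345 -2.279
vertex -1.584 -2.969 -0.387
endloop
endfacet
facet normal 0.280 0.187 0.942
outer loop
vertex -2.265 -3.119 -0.155
vertex -1.584 -2.969 -0.387
vertex -2.148 -2.192 -0.374
endloop
endfacet
facet normal -0.541 -0.239 -0.807
outer loop
vertex 1.652 -2.688 3.038
vertex 0.828 -1.925 3.364
vertex 2.19 -1.847 2.428
endloop
endfacet
facet normal 0.705 -0.653 -0.278
outer loop
vertex 2.892 -1.535 3.476
vertex 1.652 -2.688 3.038
vertex 2.19 -1.847 2.428
endloop
endfacet
facet normal -0.540 -0.241 -0.806
outer loop
vertex 2.19 -1.847 2.428
vertex 0.828 -1.925 3.364
vertex 1.365 -1.084 2.753
endloop
endfacet
facet normal 0.459 0.719 -0.522
outer loop
vertex 1.365 -1.084 2.753
vertex 2.892 -1.535 3.476
vertex 2.19 -1.847 2.428
endloop
endfacet
facet normal -0.459 -0.719 0.522
outer loop
vertex 1.652 -2.688 3.038
vertex 1.53 -1.613 4.412
vertex 0.828 -1.925 3.364
endloop
endfacet
facet normal 0.705 -0.652 -0.278
outer loop
vertex 2.355 -2.376 4.087
vertex 1.652 -2.688 3.038
vertex 2.892 -1.535 3.476
endloop
endfacet
facet normal -0.459 -0.719 0.522
outer loop
vertex 2.355 -2.376 4.087
vertex 1.53 -1.613 4.412
vertex 1.652 -2.688 3.038
endloop
endfacet
facet normal -0.705 0.652 0.278
outer loop
vertex 0.828 -1.925 3.364
vertex 1.53 -1.613 4.412
vertex 1.365 -1.084 2.753
endloop
endfacet
facet normal 0.459 0.719 -0.522
outer loop
vertex 2.068 -0.772 3.802
vertex 2.892 -1.535 3.476
vertex 1.365 -1.084 2.753
endloop
endfacet
facet normal -0.705 0.653 0.278
outer loop
vertex 1.365 -1.084 2.753
vertex 1.53 -1.613 4.412
vertex 2.068 -0.772 3.802
endloop
endfacet
facet normal 0.541 0.240 0.806
outer loop
vertex 2.068 -0.772 3.802
vertex 2.355 -2.376 4.087
vertex 2.892 -1.535 3.476
endloop
endfacet
facet normal 0.540 0.240 0.807
outer loop
vertex 1.53 -1.613 4.412
vertex 2.355 -2.376 4.087
vertex 2.068 -0.772 3.802
endloop
endfacet

endsolid
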